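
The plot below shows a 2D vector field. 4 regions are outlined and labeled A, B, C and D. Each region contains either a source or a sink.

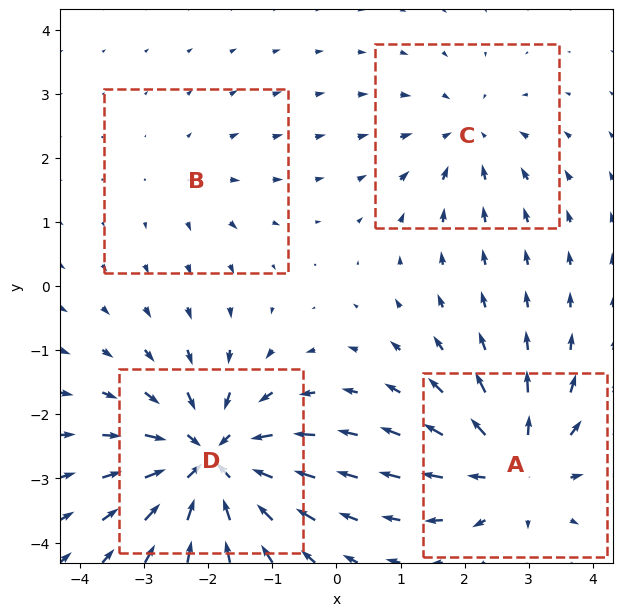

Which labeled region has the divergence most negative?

D

Divergence at each region's feature centre — A: about +6, B: about +2, C: about -4, D: about -8. Region D is most negative.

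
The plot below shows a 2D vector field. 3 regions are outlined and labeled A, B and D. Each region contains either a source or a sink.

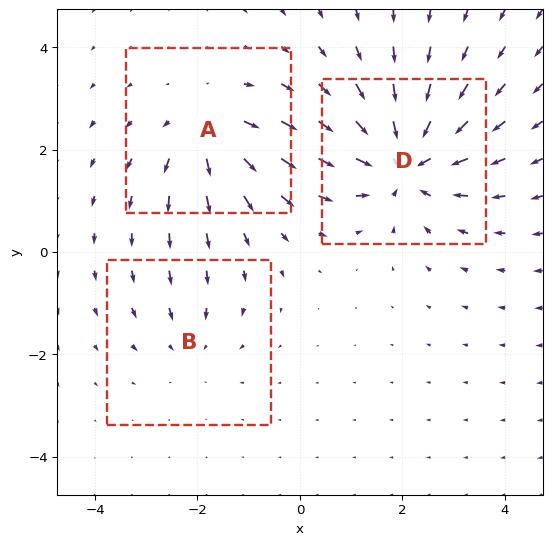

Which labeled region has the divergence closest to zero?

B

Divergence at each region's feature centre — A: about +3, B: about -2, D: about -4. Region B is closest to zero.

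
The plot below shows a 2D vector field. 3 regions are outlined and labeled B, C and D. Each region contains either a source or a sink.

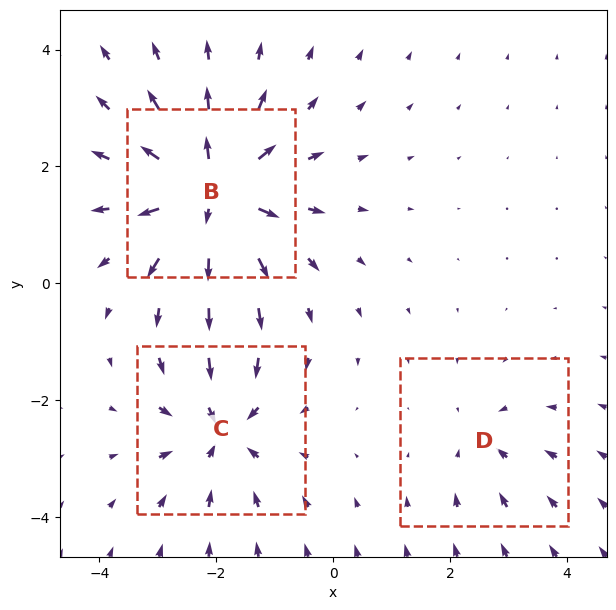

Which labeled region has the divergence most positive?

B

Divergence at each region's feature centre — B: about +6, C: about -4, D: about -2. Region B is most positive.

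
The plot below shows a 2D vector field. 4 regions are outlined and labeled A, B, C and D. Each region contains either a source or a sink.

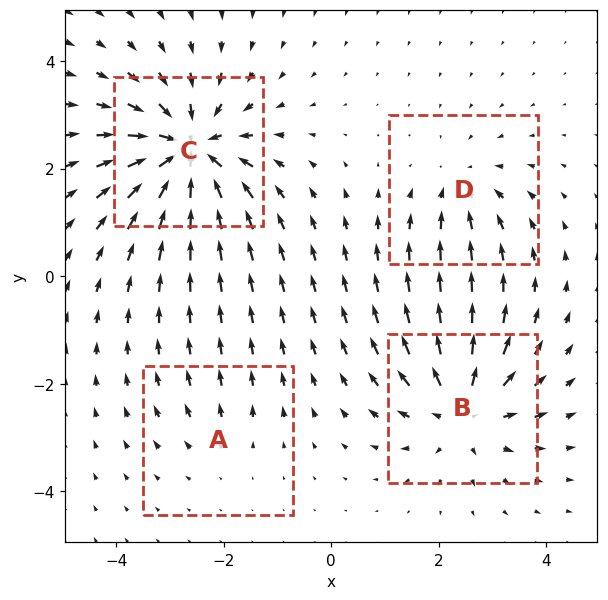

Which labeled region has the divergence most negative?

Divergence at each region's feature centre — A: about +2, B: about +6, C: about -8, D: about -4. Region C is most negative.

C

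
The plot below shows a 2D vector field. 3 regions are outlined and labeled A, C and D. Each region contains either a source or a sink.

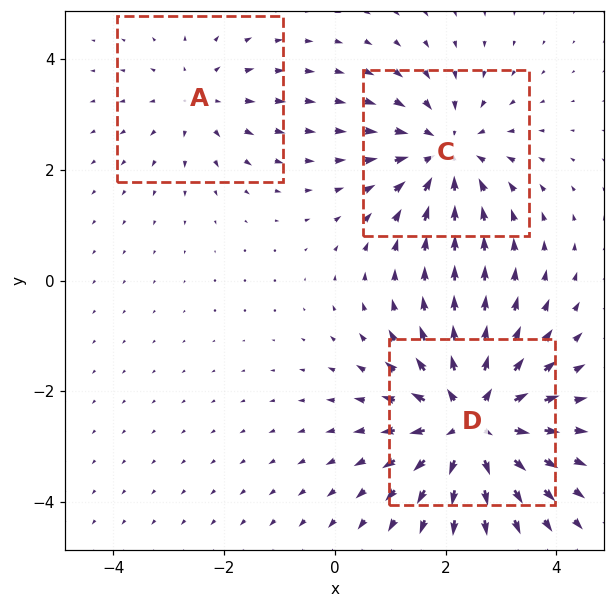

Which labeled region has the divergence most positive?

D

Divergence at each region's feature centre — A: about +2, C: about -3, D: about +4. Region D is most positive.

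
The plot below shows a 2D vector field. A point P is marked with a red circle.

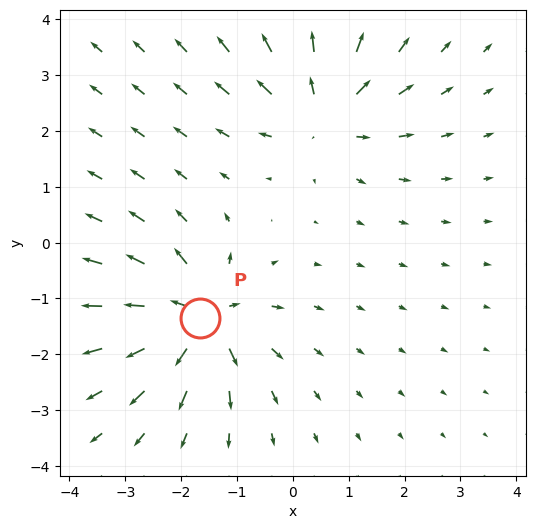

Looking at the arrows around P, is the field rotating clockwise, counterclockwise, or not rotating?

Near P at (-1.7, -1.3) the arrows show no circulation. The curl there is ≈0.

not rotating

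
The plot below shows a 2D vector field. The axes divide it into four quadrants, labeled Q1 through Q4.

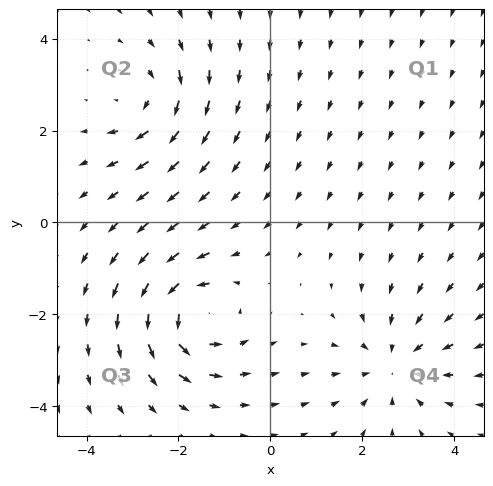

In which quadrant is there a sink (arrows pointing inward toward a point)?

The sink sits at approximately (2.7, -3.1), which lies in quadrant Q4. The divergence there is about -3, negative as expected for a sink.

Q4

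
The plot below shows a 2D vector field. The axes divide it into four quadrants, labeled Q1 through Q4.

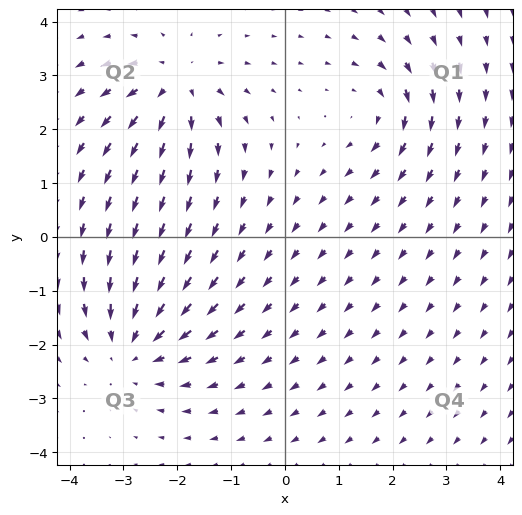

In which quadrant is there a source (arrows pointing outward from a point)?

Q2

The source sits at approximately (-2.0, 2.8), which lies in quadrant Q2. The divergence there is about +5, positive as expected for a source.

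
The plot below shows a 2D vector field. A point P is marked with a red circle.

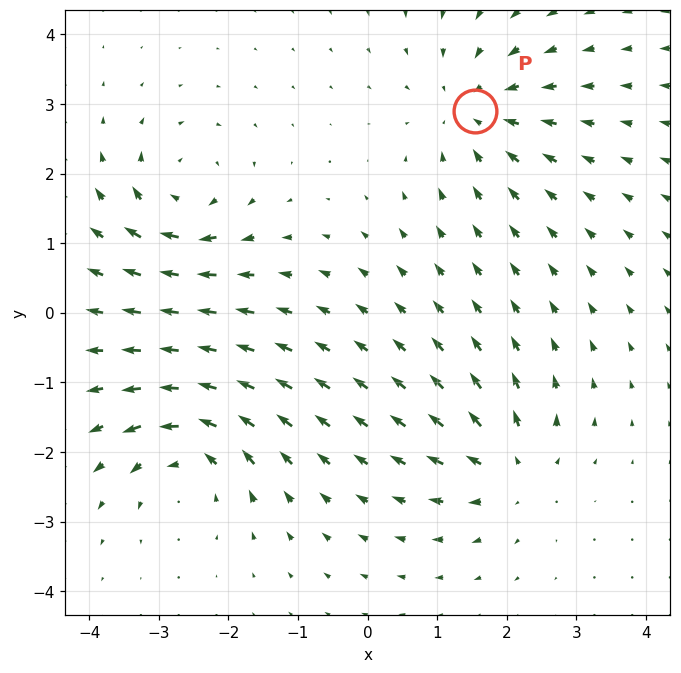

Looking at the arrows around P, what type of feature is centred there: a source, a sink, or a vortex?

sink

At P (1.5, 2.9) the arrows converge inward. Divergence about -5, curl ≈0 — negative divergence with near-zero curl is a sink.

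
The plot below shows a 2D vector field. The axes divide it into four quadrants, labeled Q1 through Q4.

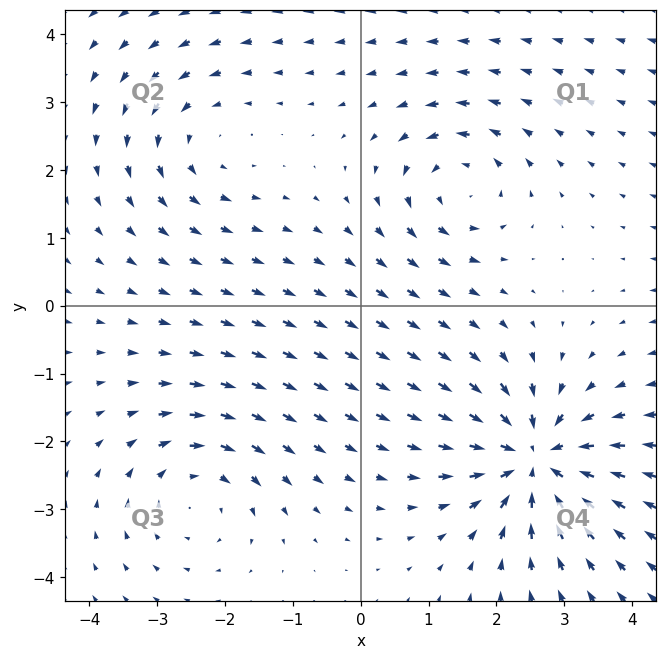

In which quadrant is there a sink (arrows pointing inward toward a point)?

Q4

The sink sits at approximately (2.6, -2.3), which lies in quadrant Q4. The divergence there is about -7, negative as expected for a sink.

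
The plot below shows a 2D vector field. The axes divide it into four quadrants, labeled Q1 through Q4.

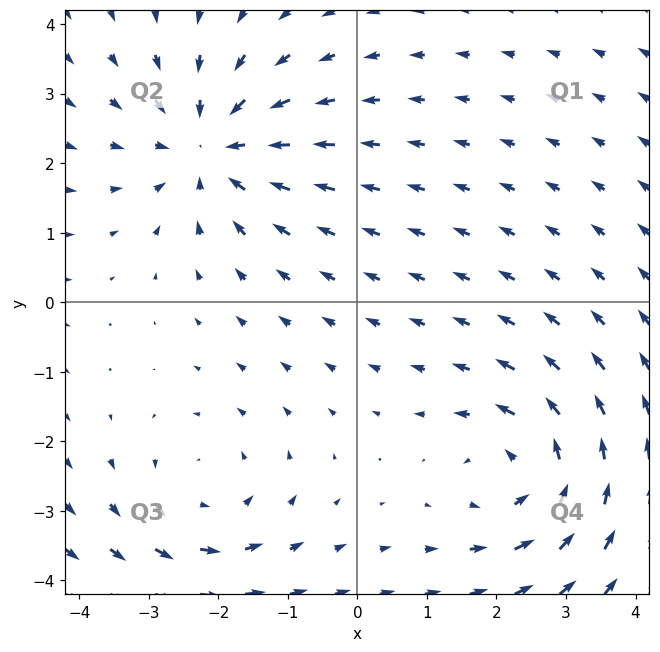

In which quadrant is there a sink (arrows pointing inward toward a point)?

The sink sits at approximately (-2.1, 2.2), which lies in quadrant Q2. The divergence there is about -4, negative as expected for a sink.

Q2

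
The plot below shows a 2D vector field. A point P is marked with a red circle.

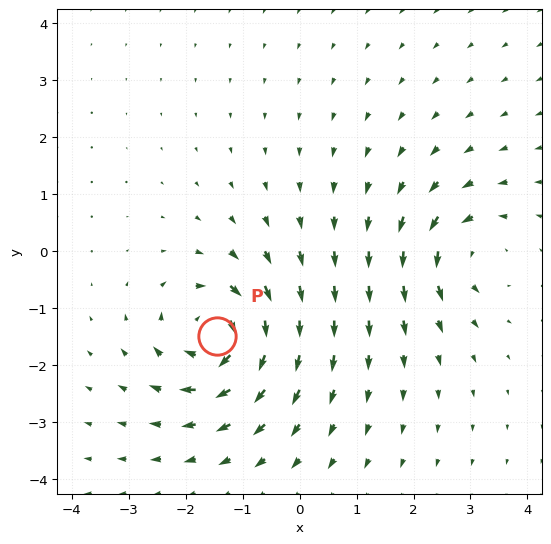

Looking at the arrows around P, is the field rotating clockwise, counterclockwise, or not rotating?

clockwise

Near P at (-1.5, -1.5) the arrows circulate clockwise. The curl (z-component) there is about -7; negative curl means clockwise rotation.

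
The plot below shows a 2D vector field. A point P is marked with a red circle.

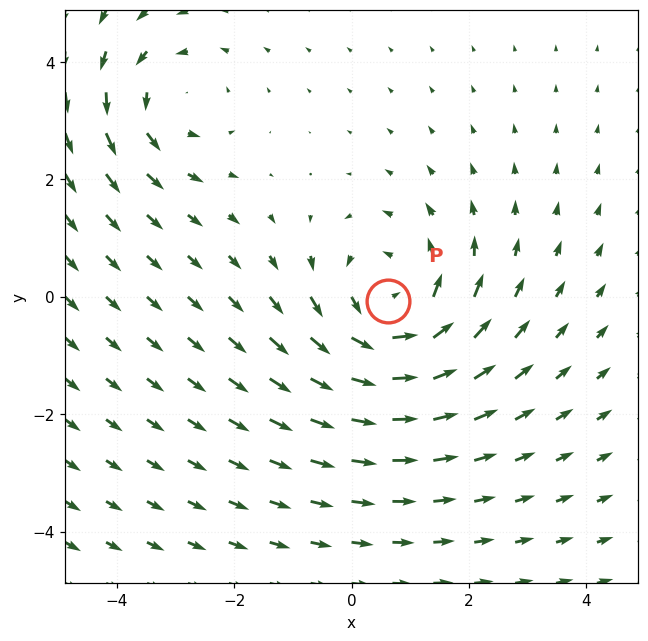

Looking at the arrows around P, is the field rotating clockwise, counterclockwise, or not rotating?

Near P at (0.6, -0.1) the arrows circulate counterclockwise. The curl (z-component) there is about +4; positive curl means counterclockwise rotation.

counterclockwise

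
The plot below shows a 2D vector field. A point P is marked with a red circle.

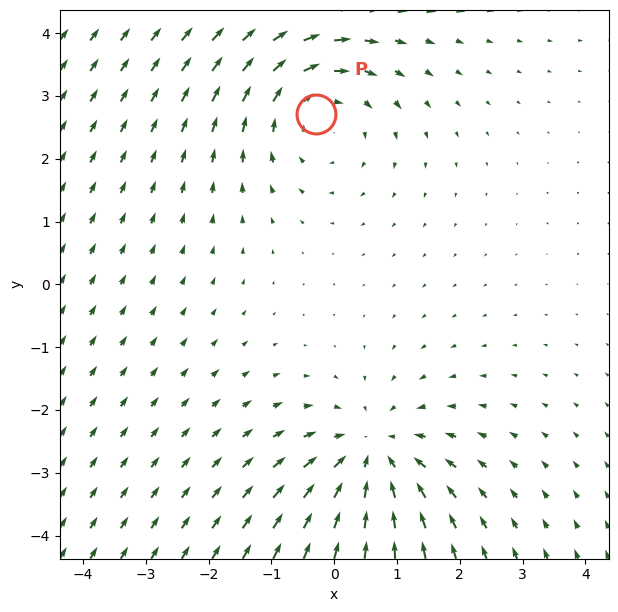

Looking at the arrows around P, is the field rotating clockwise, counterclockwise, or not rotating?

clockwise

Near P at (-0.3, 2.7) the arrows circulate clockwise. The curl (z-component) there is about -3; negative curl means clockwise rotation.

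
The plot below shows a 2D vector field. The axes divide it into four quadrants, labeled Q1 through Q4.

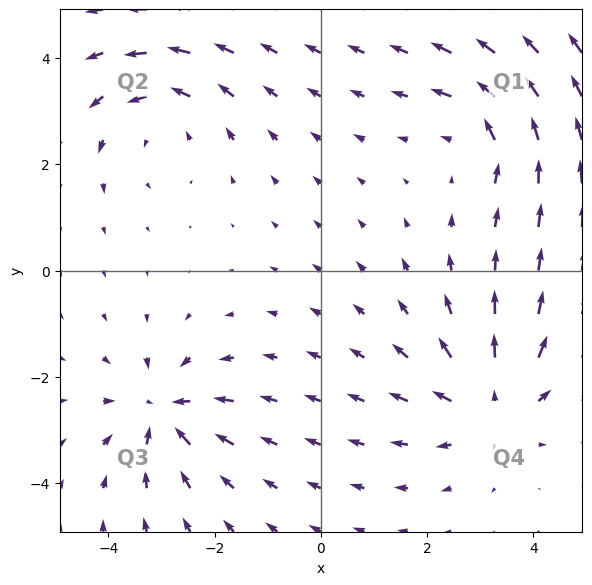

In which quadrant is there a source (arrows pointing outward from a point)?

Q4

The source sits at approximately (3.2, -2.5), which lies in quadrant Q4. The divergence there is about +4, positive as expected for a source.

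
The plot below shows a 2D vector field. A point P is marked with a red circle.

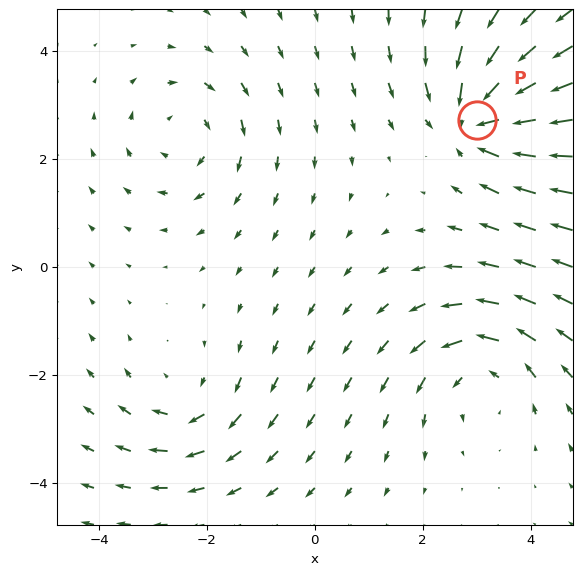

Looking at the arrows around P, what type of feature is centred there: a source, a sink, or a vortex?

At P (3.0, 2.7) the arrows converge inward. Divergence about -6, curl ≈0 — negative divergence with near-zero curl is a sink.

sink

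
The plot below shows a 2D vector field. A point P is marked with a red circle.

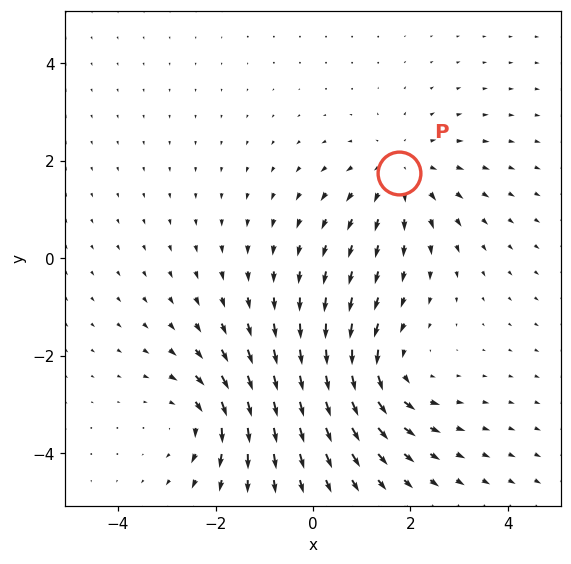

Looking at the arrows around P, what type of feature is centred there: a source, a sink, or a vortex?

At P (1.8, 1.8) the arrows spread outward. Divergence about +3, curl ≈0 — positive divergence with near-zero curl is a source.

source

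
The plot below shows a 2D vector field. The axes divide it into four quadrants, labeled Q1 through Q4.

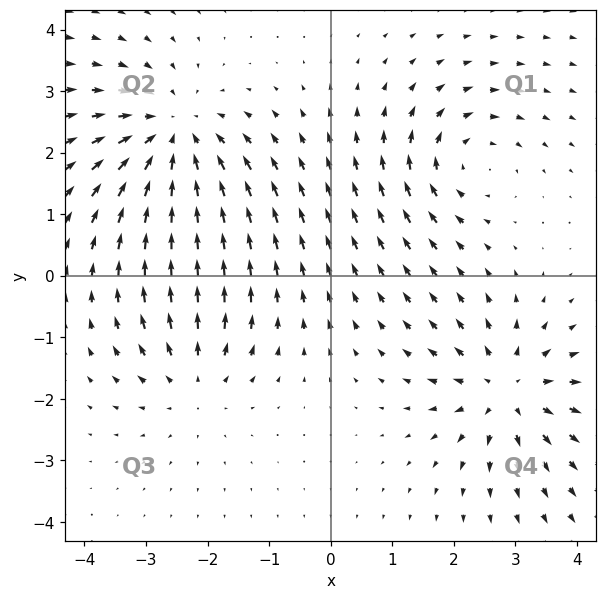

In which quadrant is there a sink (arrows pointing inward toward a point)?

The sink sits at approximately (-2.6, 2.3), which lies in quadrant Q2. The divergence there is about -4, negative as expected for a sink.

Q2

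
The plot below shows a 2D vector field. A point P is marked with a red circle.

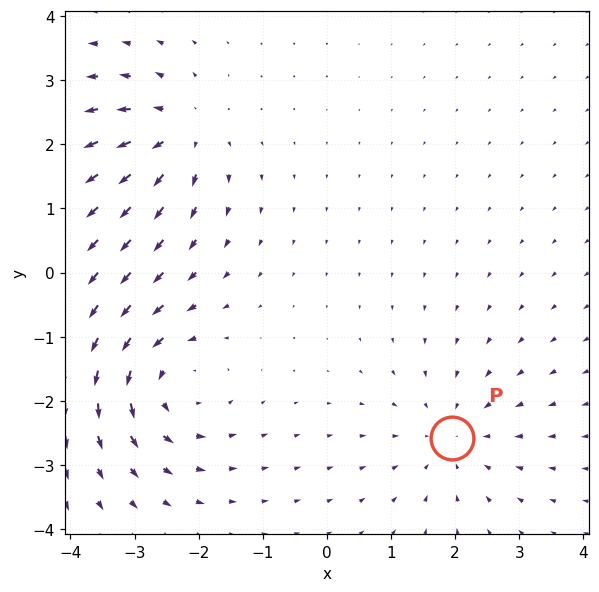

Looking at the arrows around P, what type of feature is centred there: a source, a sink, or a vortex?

At P (1.9, -2.6) the arrows converge inward. Divergence about -3, curl ≈0 — negative divergence with near-zero curl is a sink.

sink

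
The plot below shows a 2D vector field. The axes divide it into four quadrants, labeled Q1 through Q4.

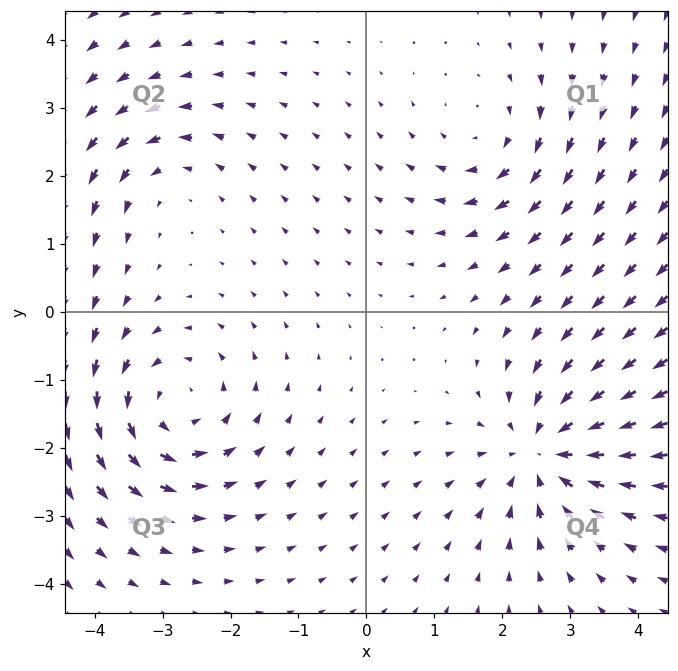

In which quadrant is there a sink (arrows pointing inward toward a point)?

Q4

The sink sits at approximately (2.6, -2.1), which lies in quadrant Q4. The divergence there is about -5, negative as expected for a sink.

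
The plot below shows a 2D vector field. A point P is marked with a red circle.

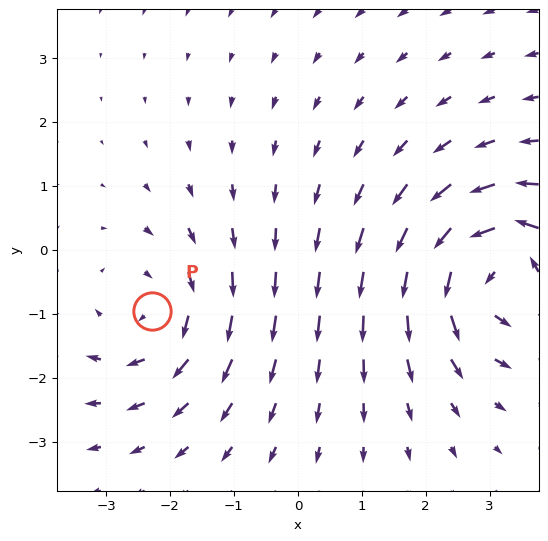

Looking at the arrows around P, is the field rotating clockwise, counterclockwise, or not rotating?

clockwise

Near P at (-2.3, -1.0) the arrows circulate clockwise. The curl (z-component) there is about -3; negative curl means clockwise rotation.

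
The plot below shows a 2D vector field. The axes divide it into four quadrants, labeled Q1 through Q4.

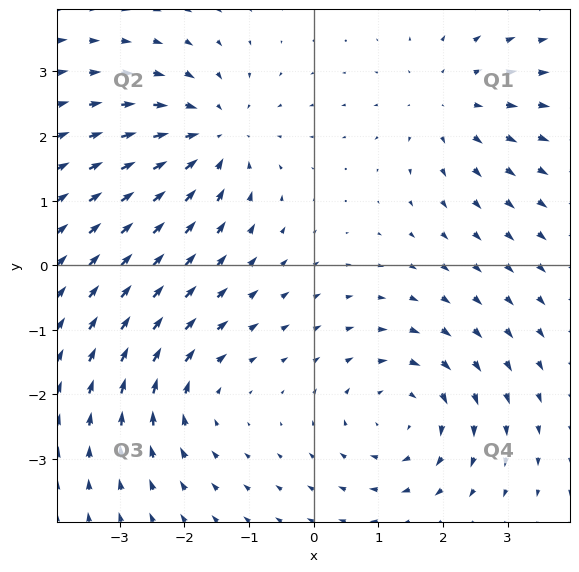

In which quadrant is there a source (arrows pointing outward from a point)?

The source sits at approximately (2.1, 2.5), which lies in quadrant Q1. The divergence there is about +3, positive as expected for a source.

Q1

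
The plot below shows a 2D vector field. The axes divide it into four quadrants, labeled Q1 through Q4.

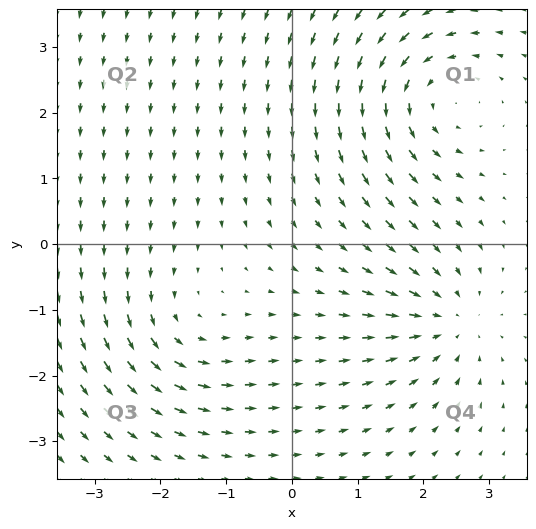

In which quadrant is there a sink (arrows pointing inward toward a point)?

Q4

The sink sits at approximately (2.4, -1.2), which lies in quadrant Q4. The divergence there is about -4, negative as expected for a sink.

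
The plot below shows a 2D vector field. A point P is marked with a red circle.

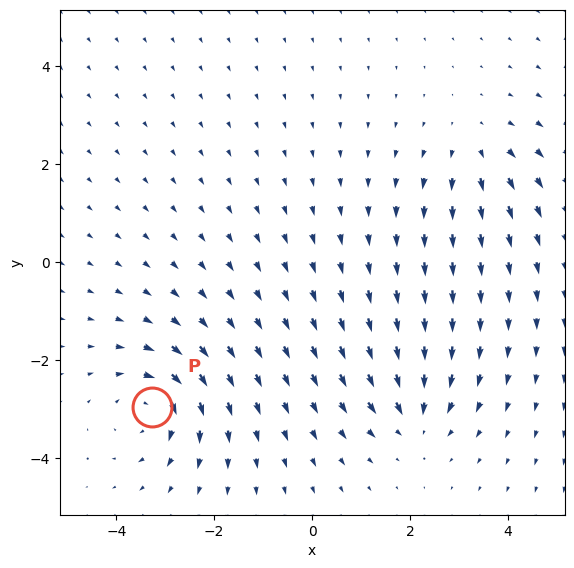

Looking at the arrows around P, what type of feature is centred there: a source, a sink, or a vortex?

At P (-3.3, -3.0) the arrows circulate clockwise. Divergence ≈0, curl about -4 — near-zero divergence with nonzero curl is a vortex.

vortex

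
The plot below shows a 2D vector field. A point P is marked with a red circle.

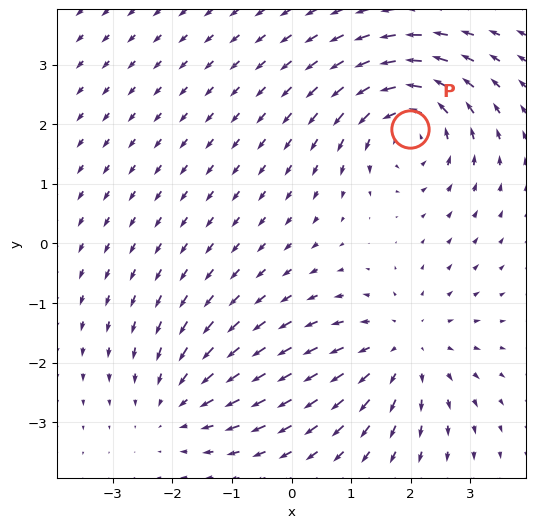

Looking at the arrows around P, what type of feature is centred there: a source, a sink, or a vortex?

vortex

At P (2.0, 1.9) the arrows circulate counterclockwise. Divergence ≈0, curl about +4 — near-zero divergence with nonzero curl is a vortex.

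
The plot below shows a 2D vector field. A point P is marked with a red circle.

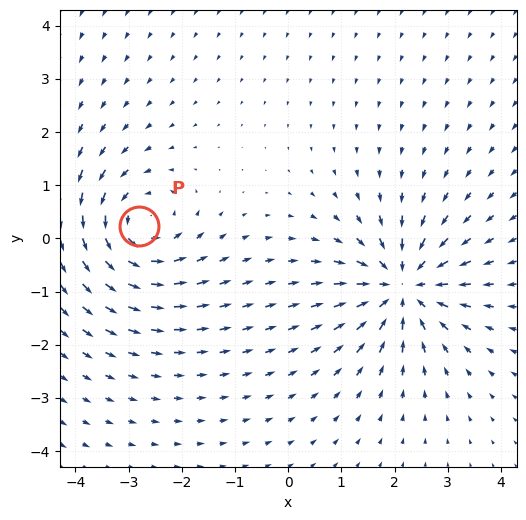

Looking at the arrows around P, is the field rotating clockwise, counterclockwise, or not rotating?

counterclockwise

Near P at (-2.8, 0.2) the arrows circulate counterclockwise. The curl (z-component) there is about +5; positive curl means counterclockwise rotation.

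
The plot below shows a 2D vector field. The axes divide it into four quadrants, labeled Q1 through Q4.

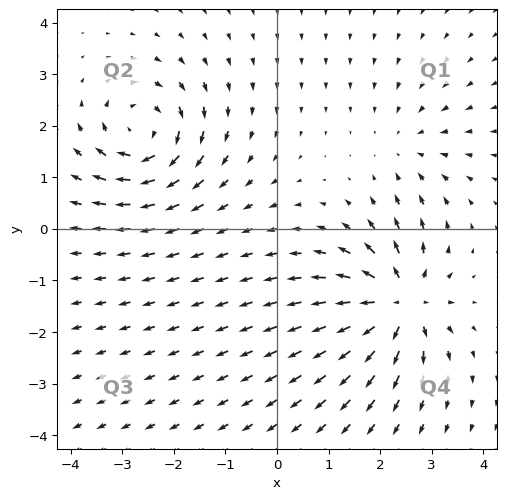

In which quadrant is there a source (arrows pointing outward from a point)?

Q4

The source sits at approximately (2.4, -1.4), which lies in quadrant Q4. The divergence there is about +7, positive as expected for a source.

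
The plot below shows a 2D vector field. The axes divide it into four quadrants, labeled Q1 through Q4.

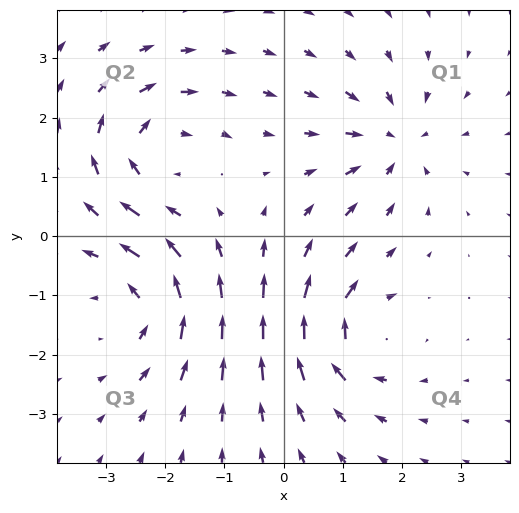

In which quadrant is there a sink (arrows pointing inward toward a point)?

The sink sits at approximately (1.9, 1.6), which lies in quadrant Q1. The divergence there is about -5, negative as expected for a sink.

Q1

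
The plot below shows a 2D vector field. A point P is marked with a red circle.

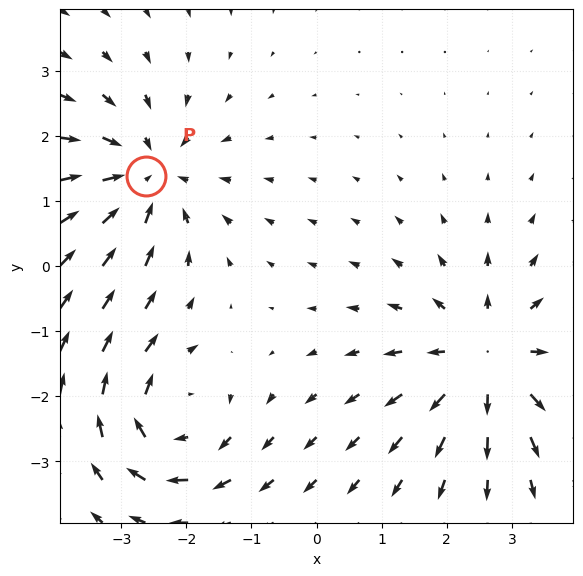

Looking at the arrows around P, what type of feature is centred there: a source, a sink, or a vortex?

sink

At P (-2.6, 1.4) the arrows converge inward. Divergence about -4, curl ≈0 — negative divergence with near-zero curl is a sink.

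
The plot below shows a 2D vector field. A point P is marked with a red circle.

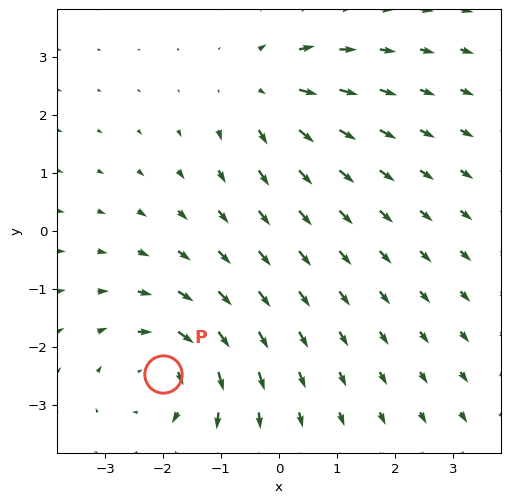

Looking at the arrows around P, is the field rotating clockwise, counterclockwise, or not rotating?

Near P at (-2.0, -2.5) the arrows circulate clockwise. The curl (z-component) there is about -4; negative curl means clockwise rotation.

clockwise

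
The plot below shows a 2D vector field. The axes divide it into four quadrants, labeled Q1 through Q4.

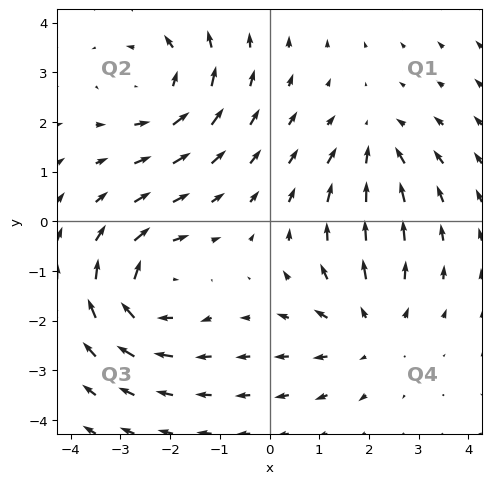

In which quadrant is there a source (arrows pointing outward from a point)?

The source sits at approximately (2.0, -2.2), which lies in quadrant Q4. The divergence there is about +3, positive as expected for a source.

Q4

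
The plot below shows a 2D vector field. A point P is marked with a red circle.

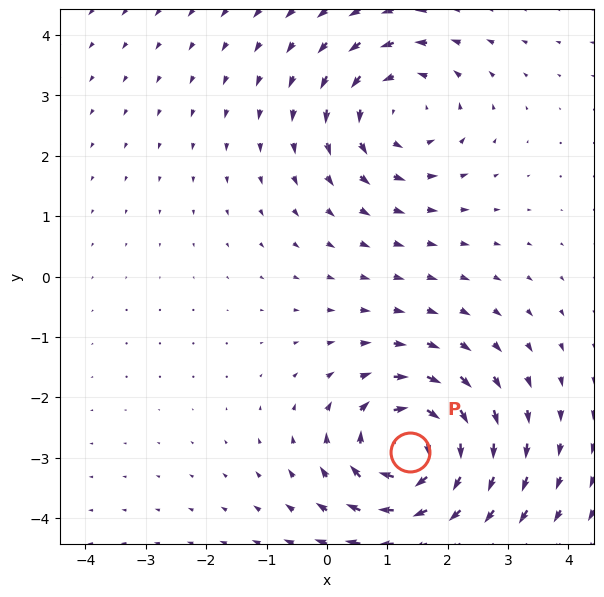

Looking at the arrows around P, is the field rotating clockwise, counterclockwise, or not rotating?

clockwise

Near P at (1.4, -2.9) the arrows circulate clockwise. The curl (z-component) there is about -5; negative curl means clockwise rotation.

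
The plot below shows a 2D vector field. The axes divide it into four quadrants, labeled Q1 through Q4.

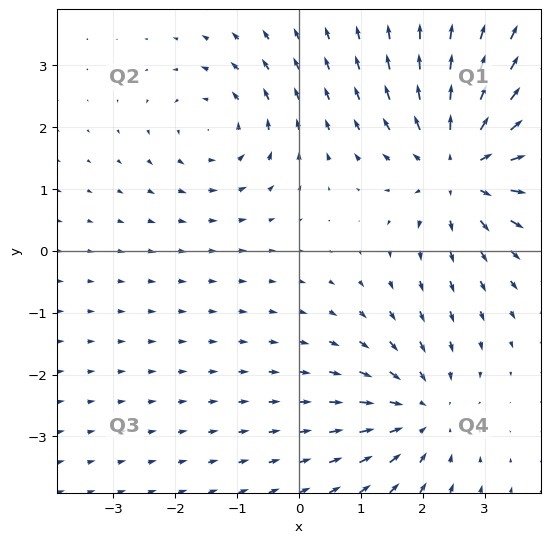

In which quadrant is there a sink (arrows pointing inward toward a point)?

Q4

The sink sits at approximately (2.0, -2.6), which lies in quadrant Q4. The divergence there is about -3, negative as expected for a sink.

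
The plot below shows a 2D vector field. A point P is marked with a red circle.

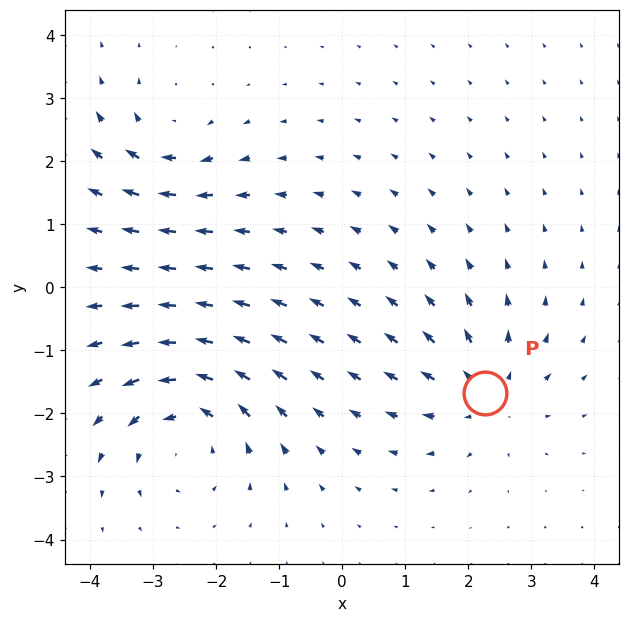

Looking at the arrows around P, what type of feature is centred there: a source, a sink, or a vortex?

At P (2.3, -1.7) the arrows spread outward. Divergence about +4, curl ≈0 — positive divergence with near-zero curl is a source.

source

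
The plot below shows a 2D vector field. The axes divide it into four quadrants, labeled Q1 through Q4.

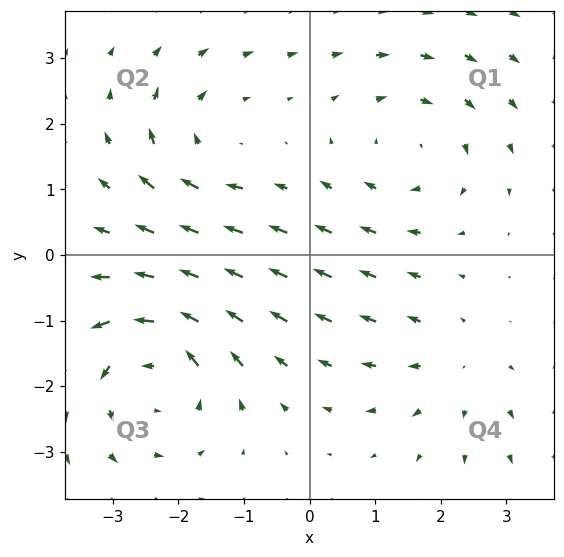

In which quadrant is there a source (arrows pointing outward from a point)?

The source sits at approximately (2.3, -1.6), which lies in quadrant Q4. The divergence there is about +2, positive as expected for a source.

Q4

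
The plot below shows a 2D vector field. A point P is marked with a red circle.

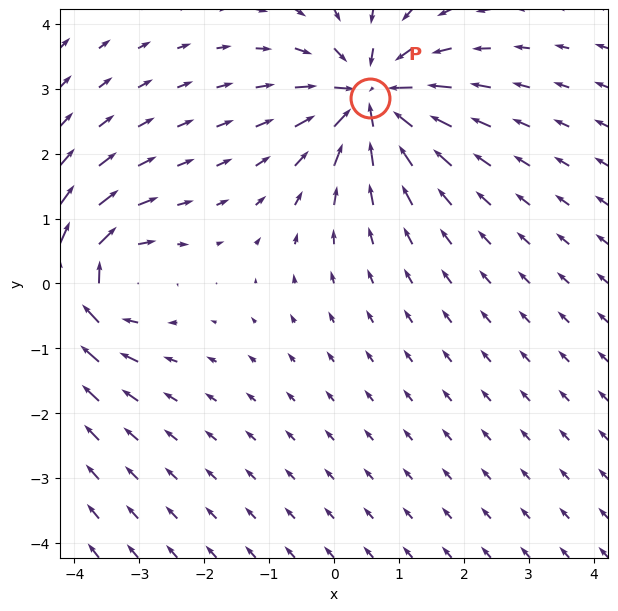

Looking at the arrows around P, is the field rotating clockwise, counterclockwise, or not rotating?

not rotating

Near P at (0.6, 2.9) the arrows show no circulation. The curl there is ≈0.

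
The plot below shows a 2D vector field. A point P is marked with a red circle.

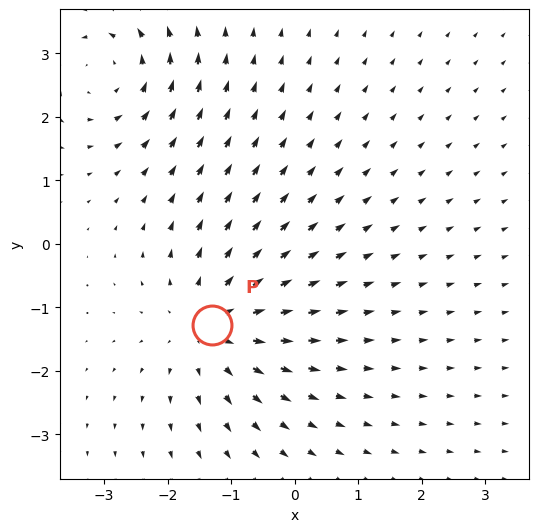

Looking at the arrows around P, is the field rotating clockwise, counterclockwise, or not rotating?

not rotating

Near P at (-1.3, -1.3) the arrows show no circulation. The curl there is ≈0.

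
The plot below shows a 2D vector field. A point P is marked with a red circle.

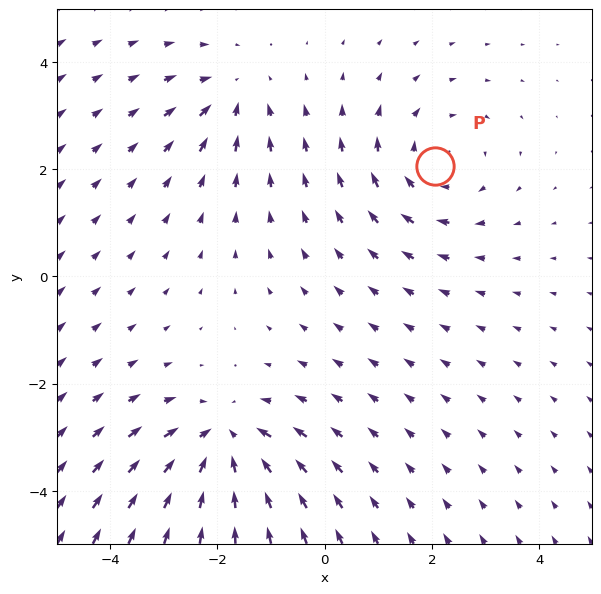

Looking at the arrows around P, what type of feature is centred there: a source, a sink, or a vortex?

At P (2.1, 2.1) the arrows circulate clockwise. Divergence ≈0, curl about -3 — near-zero divergence with nonzero curl is a vortex.

vortex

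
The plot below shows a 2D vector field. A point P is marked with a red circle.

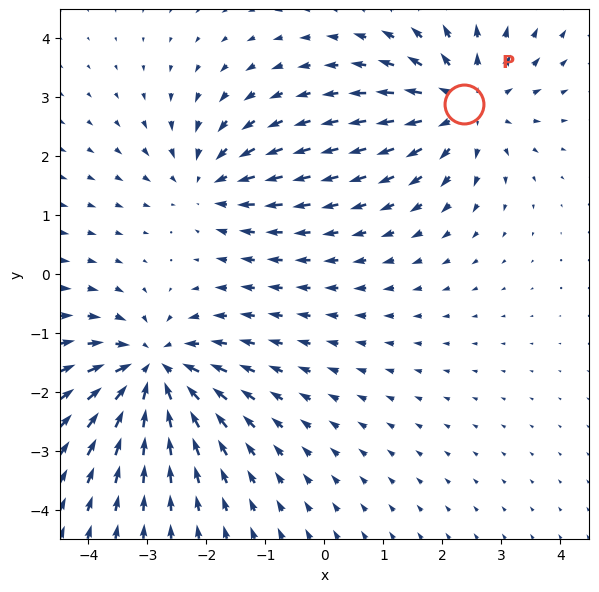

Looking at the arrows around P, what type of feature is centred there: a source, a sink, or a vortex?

At P (2.4, 2.9) the arrows spread outward. Divergence about +4, curl ≈0 — positive divergence with near-zero curl is a source.

source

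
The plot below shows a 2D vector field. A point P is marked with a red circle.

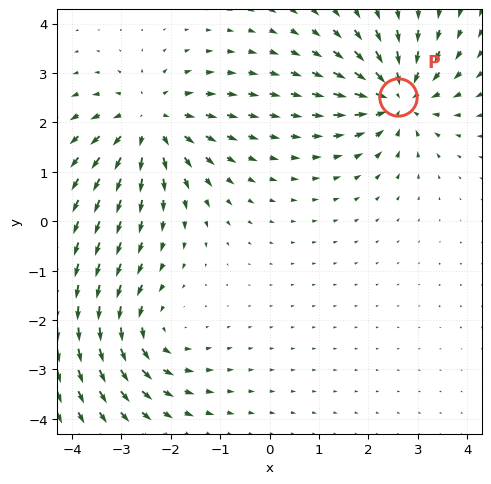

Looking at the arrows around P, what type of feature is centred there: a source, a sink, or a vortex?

sink

At P (2.6, 2.5) the arrows converge inward. Divergence about -6, curl ≈0 — negative divergence with near-zero curl is a sink.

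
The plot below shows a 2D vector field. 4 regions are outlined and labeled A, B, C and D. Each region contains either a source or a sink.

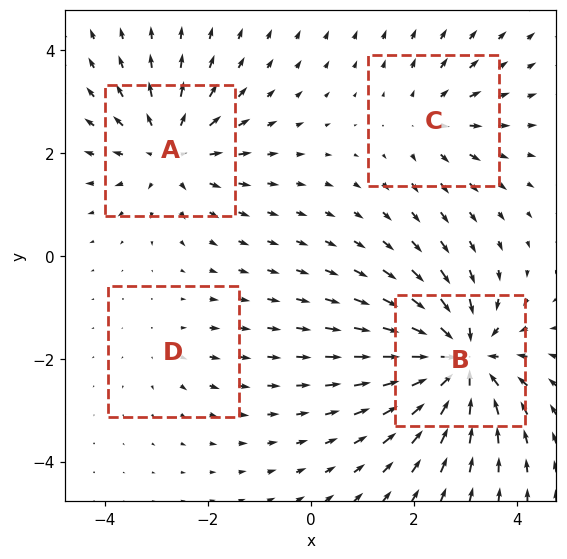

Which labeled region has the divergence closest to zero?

Divergence at each region's feature centre — A: about +5, B: about -7, C: about +3, D: about +2. Region D is closest to zero.

D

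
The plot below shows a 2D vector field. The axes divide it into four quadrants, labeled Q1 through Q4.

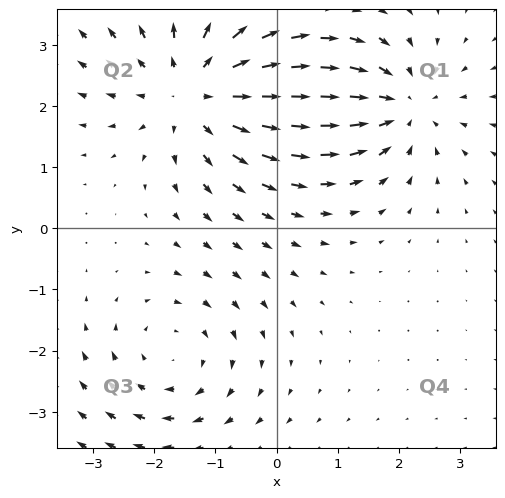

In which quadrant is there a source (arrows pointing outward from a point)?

The source sits at approximately (-1.3, 2.2), which lies in quadrant Q2. The divergence there is about +4, positive as expected for a source.

Q2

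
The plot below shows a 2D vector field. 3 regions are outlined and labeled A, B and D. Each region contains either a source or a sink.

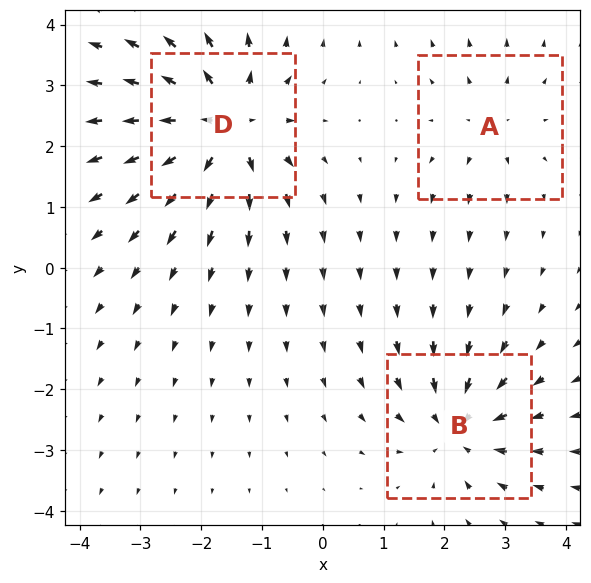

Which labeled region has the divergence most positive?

D

Divergence at each region's feature centre — A: about +3, B: about -4, D: about +6. Region D is most positive.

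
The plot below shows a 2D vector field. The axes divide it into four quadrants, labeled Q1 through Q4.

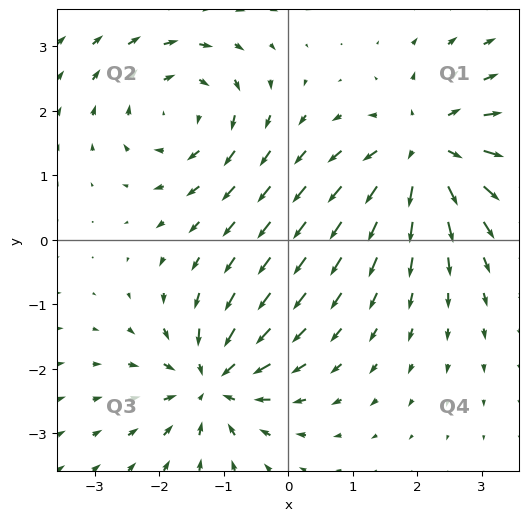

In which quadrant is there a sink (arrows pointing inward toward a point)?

The sink sits at approximately (-1.2, -2.2), which lies in quadrant Q3. The divergence there is about -5, negative as expected for a sink.

Q3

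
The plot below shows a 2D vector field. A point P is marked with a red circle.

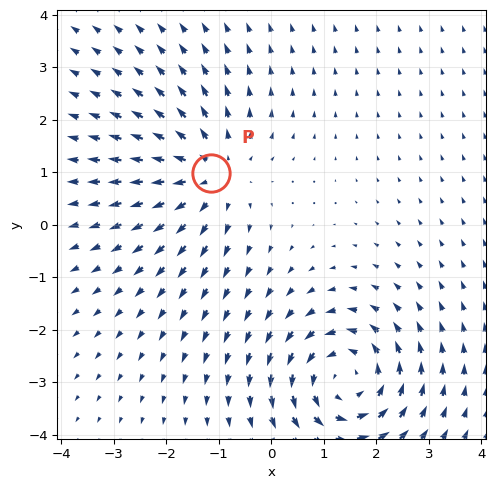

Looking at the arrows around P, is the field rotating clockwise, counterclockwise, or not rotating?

not rotating

Near P at (-1.1, 1.0) the arrows show no circulation. The curl there is ≈0.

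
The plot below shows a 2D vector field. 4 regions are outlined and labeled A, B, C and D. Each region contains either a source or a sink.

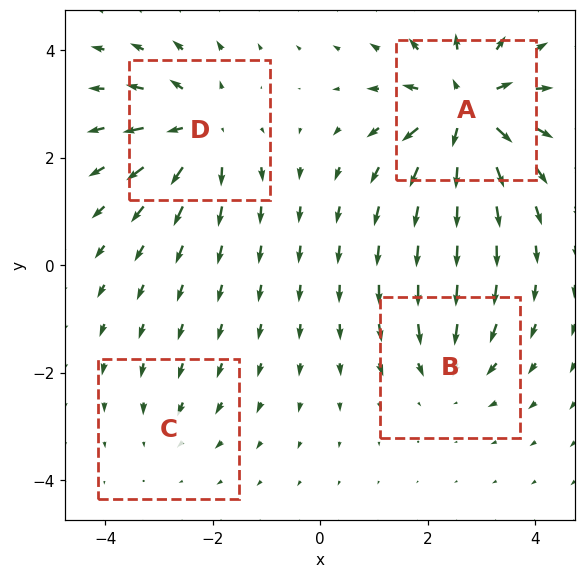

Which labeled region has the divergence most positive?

A

Divergence at each region's feature centre — A: about +8, B: about -4, C: about -2, D: about +6. Region A is most positive.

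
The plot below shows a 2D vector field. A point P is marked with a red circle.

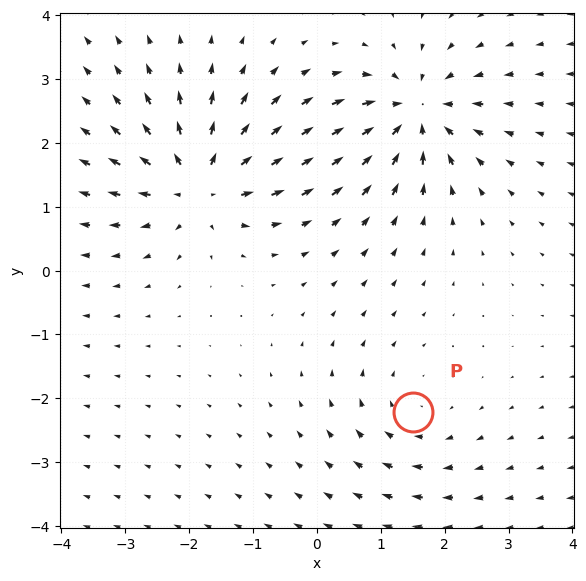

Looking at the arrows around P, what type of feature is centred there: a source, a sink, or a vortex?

vortex

At P (1.5, -2.2) the arrows circulate clockwise. Divergence ≈0, curl about -2 — near-zero divergence with nonzero curl is a vortex.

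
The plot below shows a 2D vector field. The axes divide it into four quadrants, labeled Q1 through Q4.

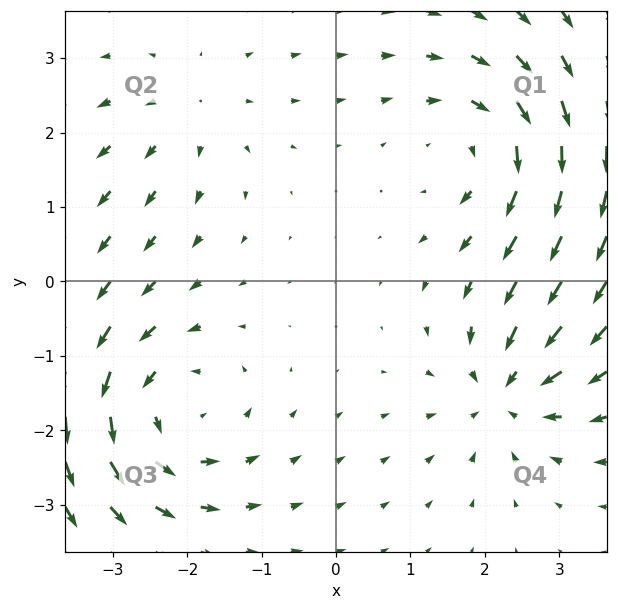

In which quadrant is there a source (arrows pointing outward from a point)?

Q2

The source sits at approximately (-2.0, 2.4), which lies in quadrant Q2. The divergence there is about +2, positive as expected for a source.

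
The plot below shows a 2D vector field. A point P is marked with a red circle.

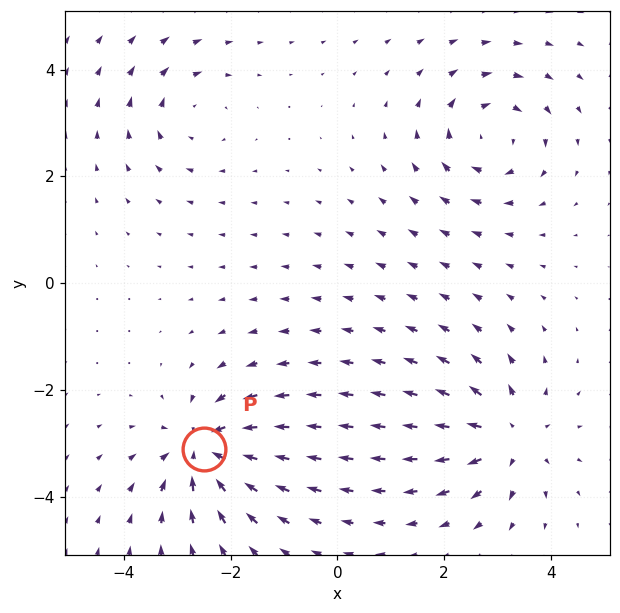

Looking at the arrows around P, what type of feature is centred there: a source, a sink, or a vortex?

At P (-2.5, -3.1) the arrows converge inward. Divergence about -6, curl ≈0 — negative divergence with near-zero curl is a sink.

sink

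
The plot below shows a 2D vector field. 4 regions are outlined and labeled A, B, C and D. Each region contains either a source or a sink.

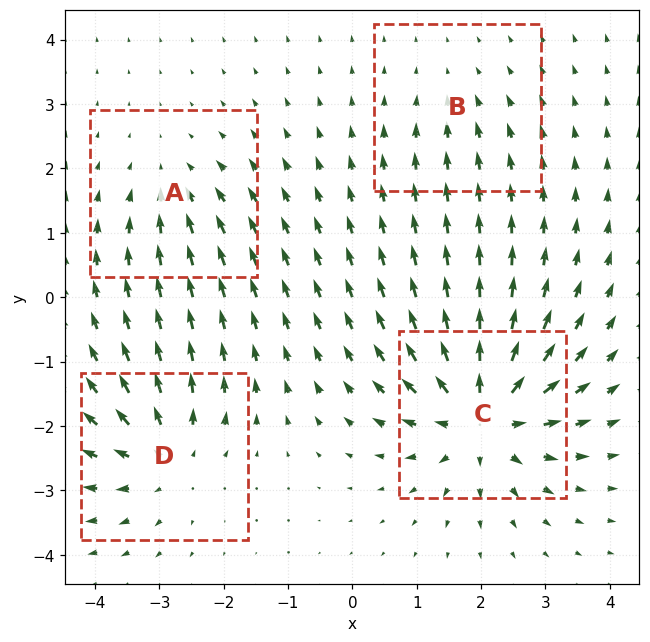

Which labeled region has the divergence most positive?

Divergence at each region's feature centre — A: about -4, B: about -2, C: about +9, D: about +6. Region C is most positive.

C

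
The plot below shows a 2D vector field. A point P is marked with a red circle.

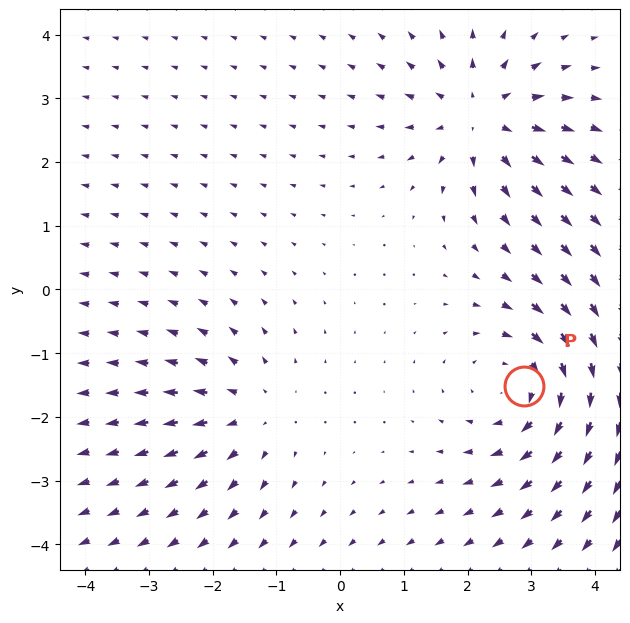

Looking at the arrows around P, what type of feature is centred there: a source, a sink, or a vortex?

vortex

At P (2.9, -1.5) the arrows circulate clockwise. Divergence ≈0, curl about -4 — near-zero divergence with nonzero curl is a vortex.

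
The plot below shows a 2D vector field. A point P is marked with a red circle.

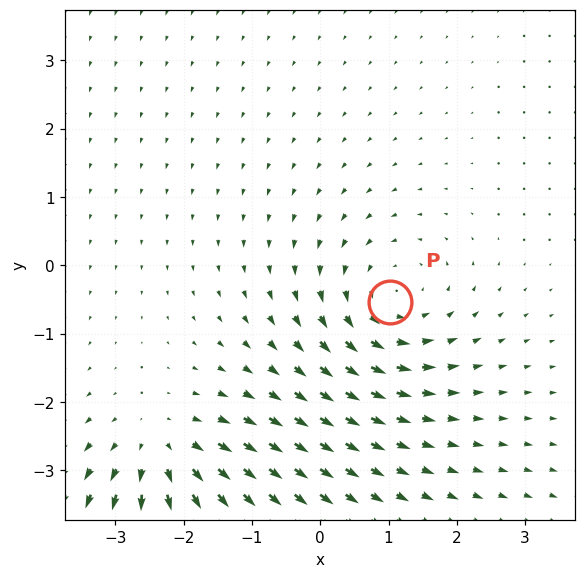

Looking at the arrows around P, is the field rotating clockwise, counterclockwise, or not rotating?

Near P at (1.0, -0.5) the arrows circulate counterclockwise. The curl (z-component) there is about +3; positive curl means counterclockwise rotation.

counterclockwise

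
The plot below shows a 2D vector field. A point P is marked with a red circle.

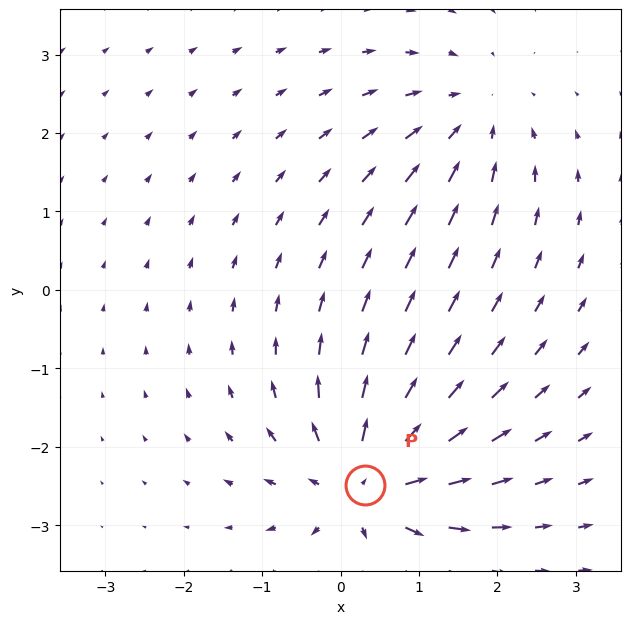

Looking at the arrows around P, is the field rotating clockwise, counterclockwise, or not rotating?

Near P at (0.3, -2.5) the arrows show no circulation. The curl there is ≈0.

not rotating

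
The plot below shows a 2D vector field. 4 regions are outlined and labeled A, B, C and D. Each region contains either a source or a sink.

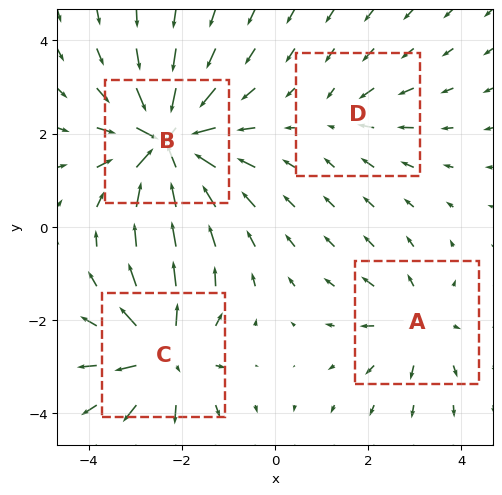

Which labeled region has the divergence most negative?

Divergence at each region's feature centre — A: about +4, B: about -9, C: about +6, D: about -3. Region B is most negative.

B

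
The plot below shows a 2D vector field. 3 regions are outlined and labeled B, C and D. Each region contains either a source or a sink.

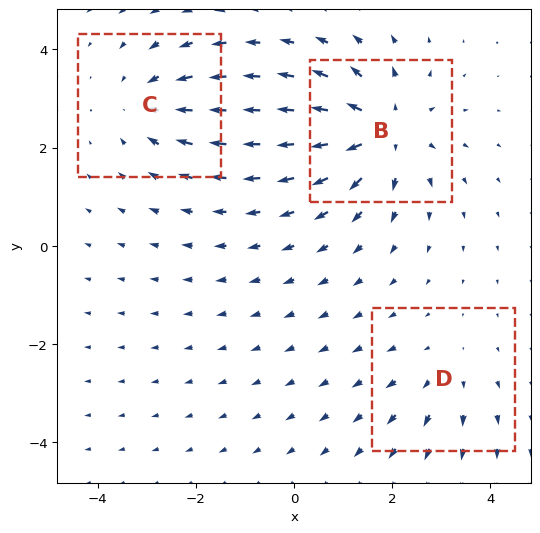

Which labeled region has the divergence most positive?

B

Divergence at each region's feature centre — B: about +5, C: about -3, D: about +2. Region B is most positive.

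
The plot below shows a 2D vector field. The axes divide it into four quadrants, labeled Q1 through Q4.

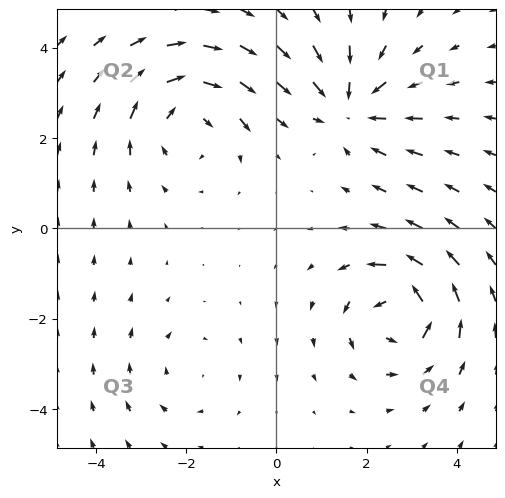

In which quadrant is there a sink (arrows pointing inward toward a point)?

The sink sits at approximately (1.6, 2.7), which lies in quadrant Q1. The divergence there is about -4, negative as expected for a sink.

Q1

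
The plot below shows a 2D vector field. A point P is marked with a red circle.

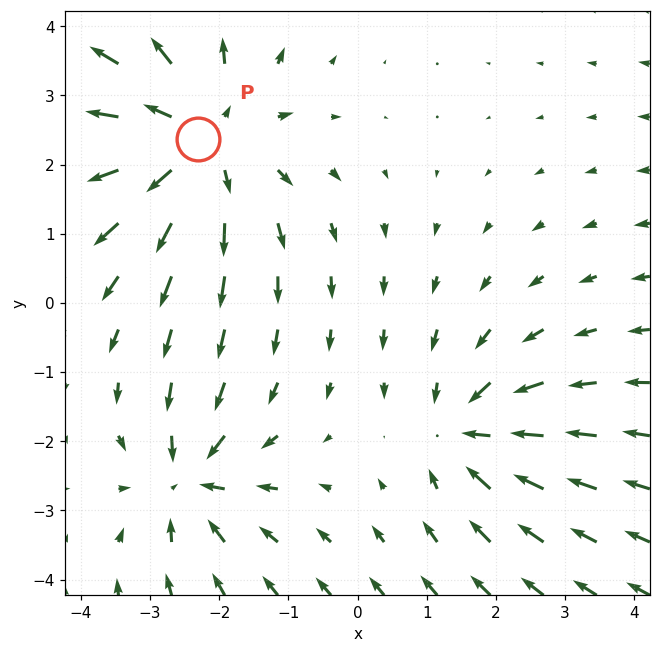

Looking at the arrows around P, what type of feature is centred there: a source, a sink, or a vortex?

At P (-2.3, 2.4) the arrows spread outward. Divergence about +4, curl ≈0 — positive divergence with near-zero curl is a source.

source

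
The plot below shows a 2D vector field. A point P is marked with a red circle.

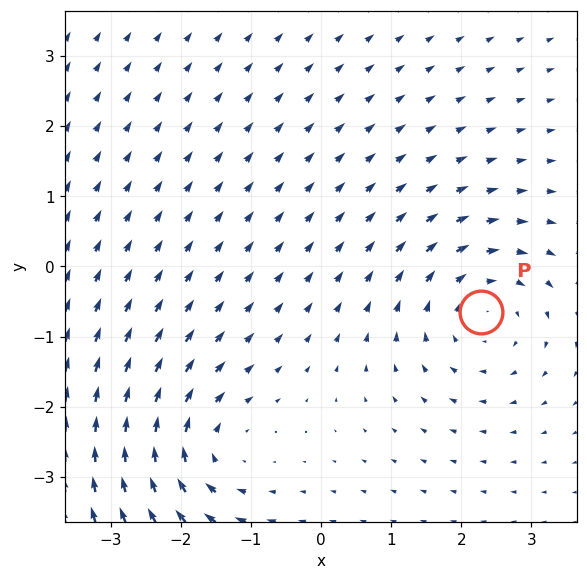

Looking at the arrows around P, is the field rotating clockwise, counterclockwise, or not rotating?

Near P at (2.3, -0.7) the arrows circulate clockwise. The curl (z-component) there is about -3; negative curl means clockwise rotation.

clockwise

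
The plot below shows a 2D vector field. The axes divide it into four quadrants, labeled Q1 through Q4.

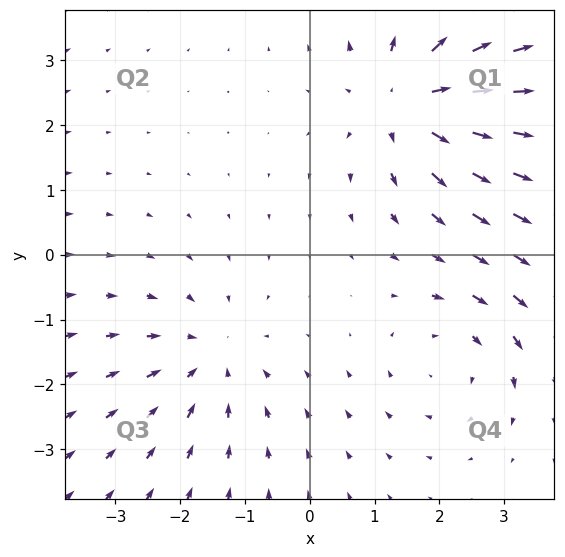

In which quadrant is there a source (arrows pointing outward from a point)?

Q1

The source sits at approximately (1.6, 2.4), which lies in quadrant Q1. The divergence there is about +4, positive as expected for a source.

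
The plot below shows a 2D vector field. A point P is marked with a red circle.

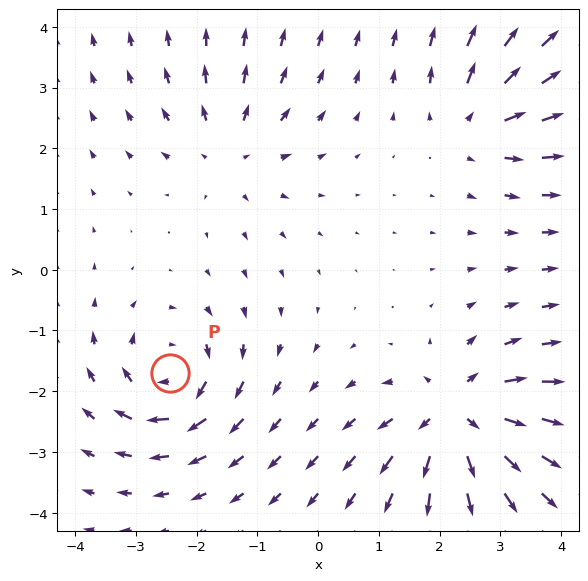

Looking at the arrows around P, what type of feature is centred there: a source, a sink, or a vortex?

At P (-2.4, -1.7) the arrows circulate clockwise. Divergence ≈0, curl about -6 — near-zero divergence with nonzero curl is a vortex.

vortex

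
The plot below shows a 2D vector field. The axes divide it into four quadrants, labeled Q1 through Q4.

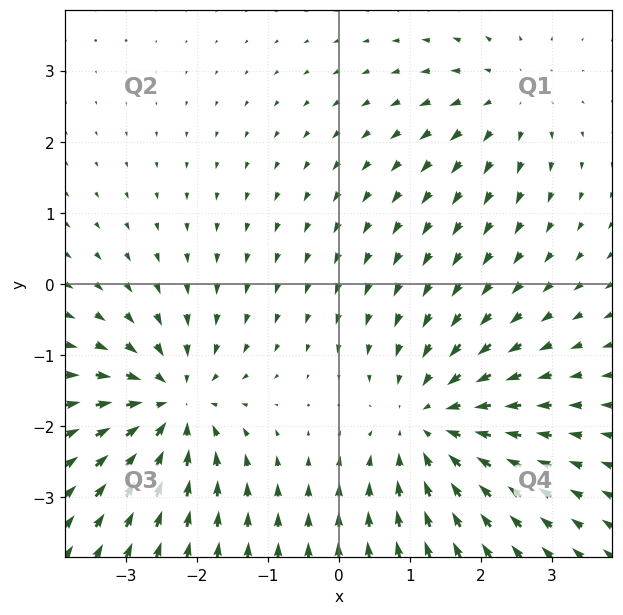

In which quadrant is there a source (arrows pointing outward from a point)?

Q1

The source sits at approximately (2.4, 2.6), which lies in quadrant Q1. The divergence there is about +3, positive as expected for a source.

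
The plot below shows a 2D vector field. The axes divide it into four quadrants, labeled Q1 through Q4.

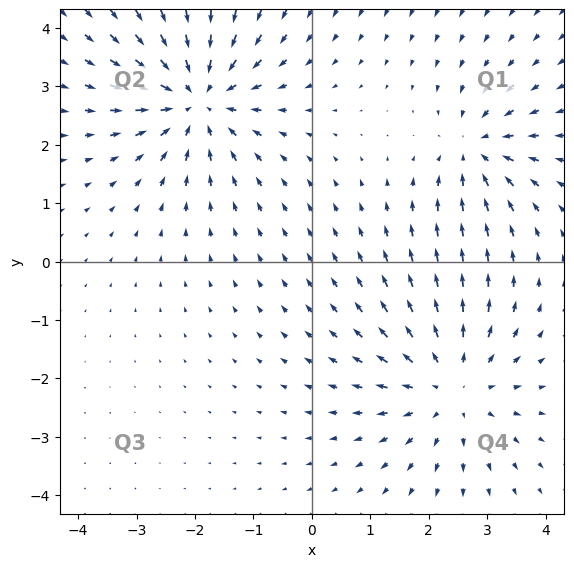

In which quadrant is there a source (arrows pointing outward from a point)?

Q4

The source sits at approximately (2.4, -2.1), which lies in quadrant Q4. The divergence there is about +3, positive as expected for a source.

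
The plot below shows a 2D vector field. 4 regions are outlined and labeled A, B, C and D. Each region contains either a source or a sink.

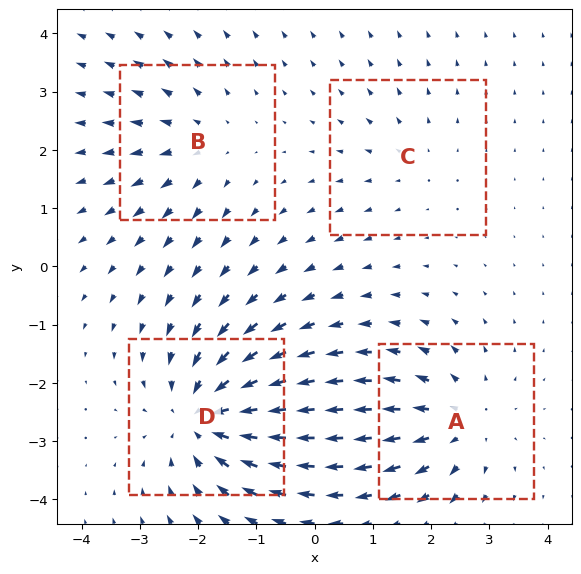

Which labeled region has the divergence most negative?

D

Divergence at each region's feature centre — A: about +4, B: about +3, C: about +2, D: about -6. Region D is most negative.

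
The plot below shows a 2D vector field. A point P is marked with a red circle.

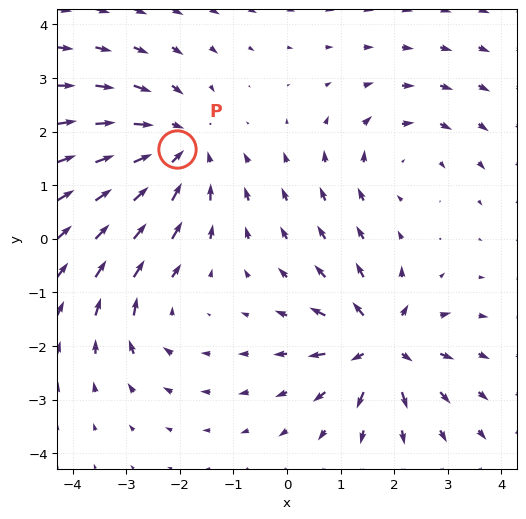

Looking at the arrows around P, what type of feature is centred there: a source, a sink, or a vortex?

At P (-2.0, 1.7) the arrows converge inward. Divergence about -4, curl ≈0 — negative divergence with near-zero curl is a sink.

sink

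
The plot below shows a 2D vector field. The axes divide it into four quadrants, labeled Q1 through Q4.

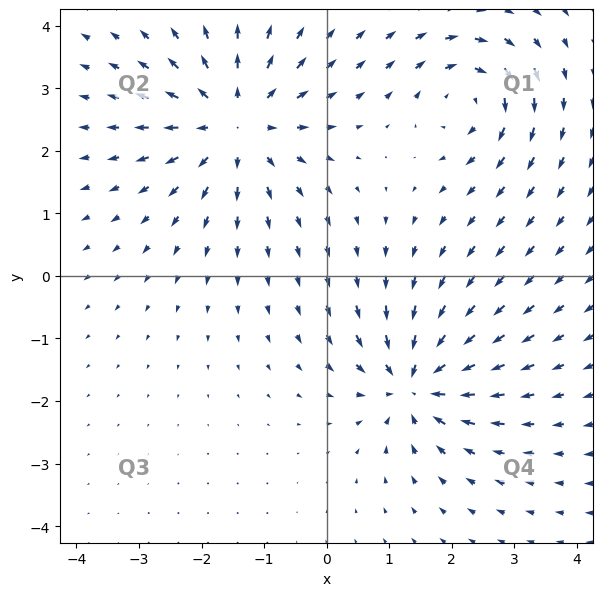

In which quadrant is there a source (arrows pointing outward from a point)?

The source sits at approximately (-1.5, 2.4), which lies in quadrant Q2. The divergence there is about +5, positive as expected for a source.

Q2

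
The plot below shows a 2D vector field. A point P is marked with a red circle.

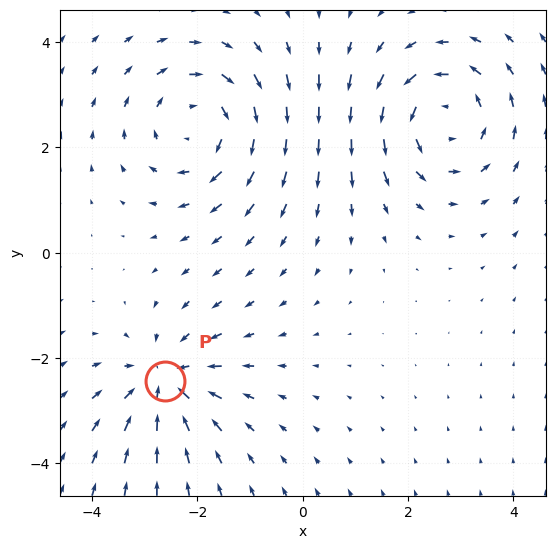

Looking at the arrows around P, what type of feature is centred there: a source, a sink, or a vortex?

At P (-2.6, -2.4) the arrows converge inward. Divergence about -4, curl ≈0 — negative divergence with near-zero curl is a sink.

sink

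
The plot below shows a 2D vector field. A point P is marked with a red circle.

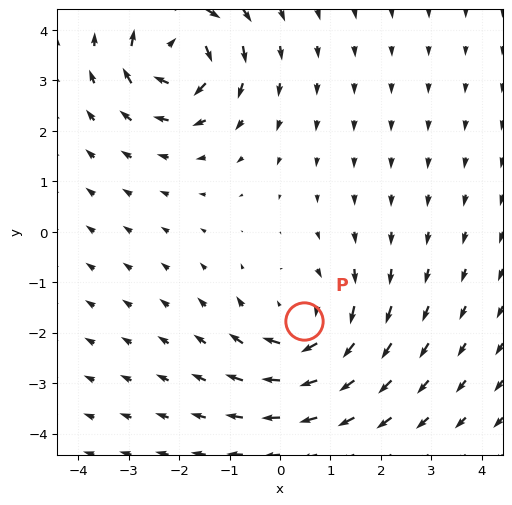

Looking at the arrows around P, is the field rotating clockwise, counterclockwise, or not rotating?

Near P at (0.5, -1.8) the arrows circulate clockwise. The curl (z-component) there is about -3; negative curl means clockwise rotation.

clockwise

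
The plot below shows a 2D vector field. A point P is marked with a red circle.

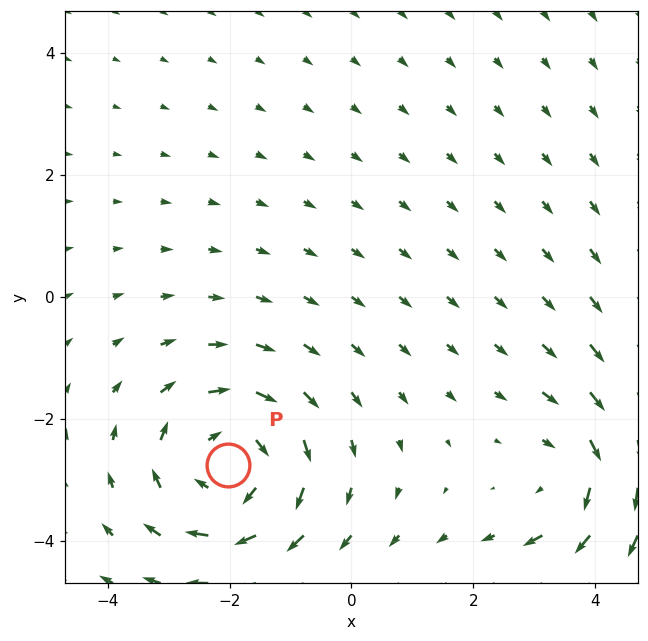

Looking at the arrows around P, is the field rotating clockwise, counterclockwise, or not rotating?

Near P at (-2.0, -2.8) the arrows circulate clockwise. The curl (z-component) there is about -4; negative curl means clockwise rotation.

clockwise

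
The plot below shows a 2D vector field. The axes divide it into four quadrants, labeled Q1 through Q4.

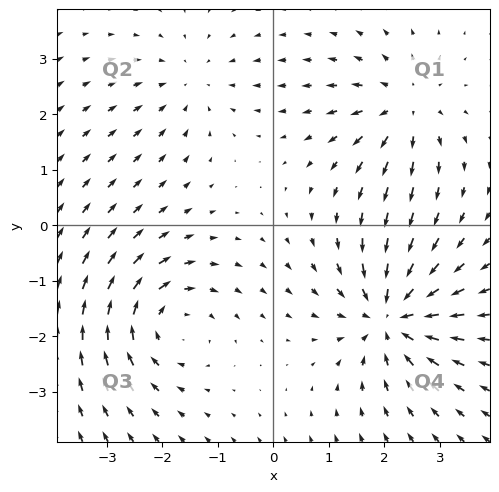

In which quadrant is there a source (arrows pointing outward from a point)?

The source sits at approximately (2.4, 2.1), which lies in quadrant Q1. The divergence there is about +4, positive as expected for a source.

Q1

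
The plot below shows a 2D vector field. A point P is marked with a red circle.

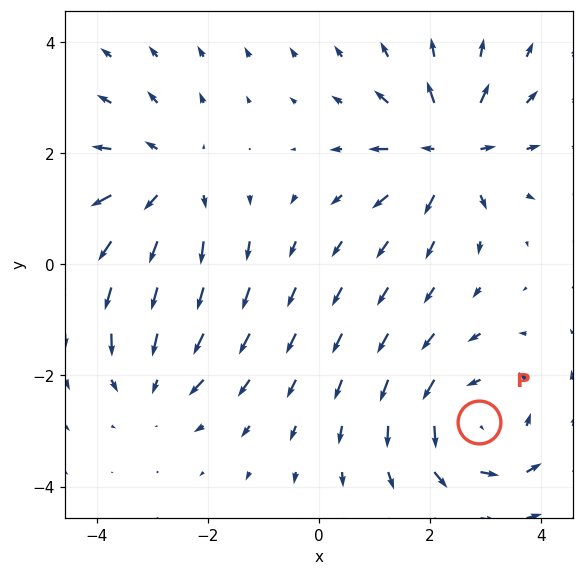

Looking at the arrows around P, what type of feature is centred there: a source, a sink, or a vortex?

At P (2.9, -2.8) the arrows circulate counterclockwise. Divergence ≈0, curl about +4 — near-zero divergence with nonzero curl is a vortex.

vortex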